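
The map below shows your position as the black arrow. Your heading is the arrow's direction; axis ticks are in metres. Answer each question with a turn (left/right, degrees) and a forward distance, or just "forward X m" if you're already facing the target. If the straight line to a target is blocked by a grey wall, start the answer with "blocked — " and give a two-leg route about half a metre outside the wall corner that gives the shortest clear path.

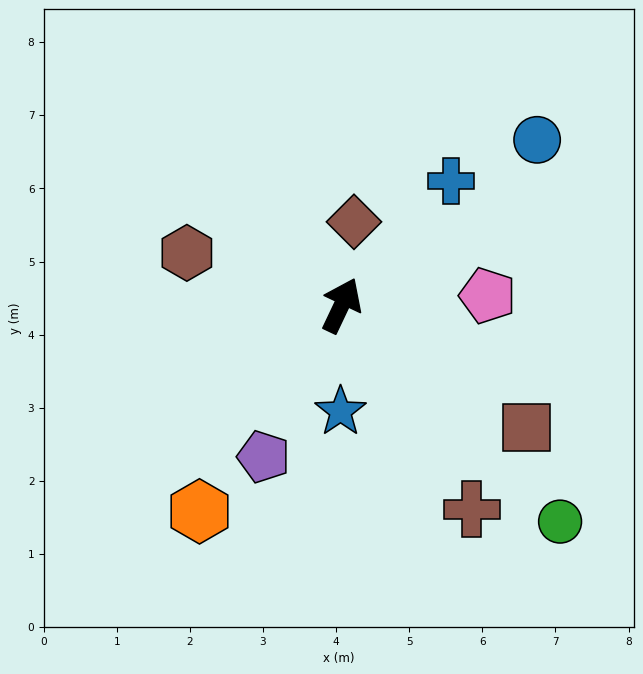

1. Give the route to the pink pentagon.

turn right 61°, forward 2.0 m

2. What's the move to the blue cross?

turn right 16°, forward 2.3 m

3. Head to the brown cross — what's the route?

turn right 122°, forward 3.3 m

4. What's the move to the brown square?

turn right 98°, forward 3.0 m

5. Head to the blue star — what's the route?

turn right 155°, forward 1.5 m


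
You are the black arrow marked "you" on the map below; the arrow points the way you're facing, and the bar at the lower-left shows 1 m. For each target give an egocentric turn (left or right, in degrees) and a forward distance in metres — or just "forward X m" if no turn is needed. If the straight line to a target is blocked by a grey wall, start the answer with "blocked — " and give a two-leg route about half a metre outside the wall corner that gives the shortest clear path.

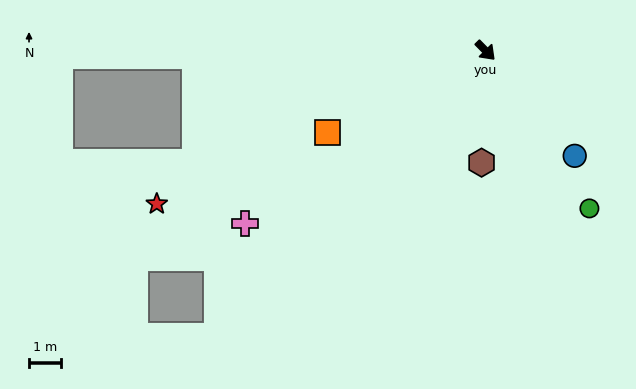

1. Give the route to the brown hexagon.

turn right 47°, forward 3.6 m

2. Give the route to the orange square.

turn right 107°, forward 5.6 m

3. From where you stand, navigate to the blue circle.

turn right 4°, forward 4.4 m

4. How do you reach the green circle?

turn right 11°, forward 6.0 m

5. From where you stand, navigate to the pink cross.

turn right 99°, forward 9.4 m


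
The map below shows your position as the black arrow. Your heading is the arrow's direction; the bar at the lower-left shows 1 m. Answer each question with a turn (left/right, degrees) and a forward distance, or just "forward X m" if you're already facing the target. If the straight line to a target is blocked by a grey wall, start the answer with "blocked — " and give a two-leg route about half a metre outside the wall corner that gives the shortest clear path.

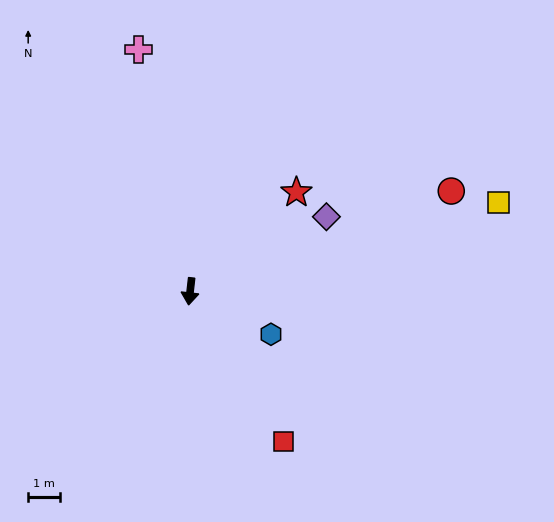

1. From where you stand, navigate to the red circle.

turn left 117°, forward 8.8 m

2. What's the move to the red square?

turn left 38°, forward 5.5 m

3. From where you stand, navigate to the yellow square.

turn left 112°, forward 10.1 m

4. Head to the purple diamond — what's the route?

turn left 125°, forward 4.9 m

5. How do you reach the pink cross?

turn right 161°, forward 7.7 m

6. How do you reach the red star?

turn left 139°, forward 4.6 m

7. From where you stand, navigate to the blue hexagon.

turn left 68°, forward 2.9 m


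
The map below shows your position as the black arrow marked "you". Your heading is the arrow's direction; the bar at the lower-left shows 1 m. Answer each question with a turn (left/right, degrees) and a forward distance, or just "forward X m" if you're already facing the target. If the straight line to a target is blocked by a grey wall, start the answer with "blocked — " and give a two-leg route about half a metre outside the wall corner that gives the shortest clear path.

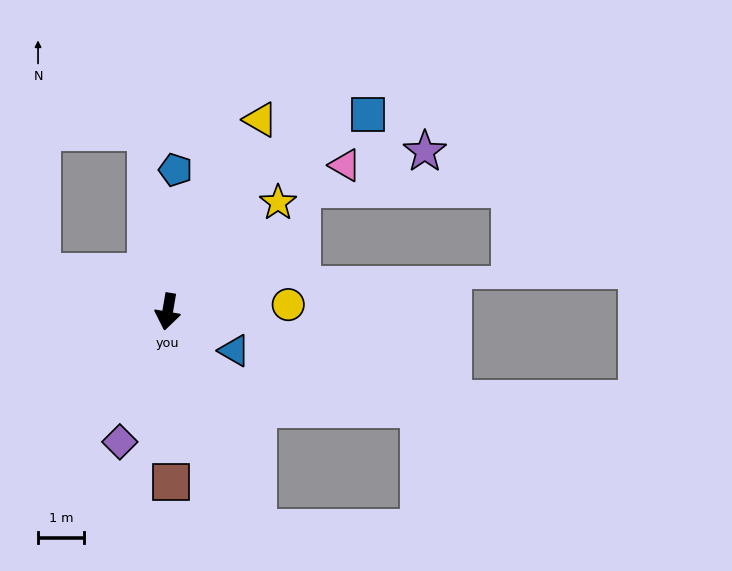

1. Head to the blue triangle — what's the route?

turn left 69°, forward 1.7 m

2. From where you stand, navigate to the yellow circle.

turn left 103°, forward 2.6 m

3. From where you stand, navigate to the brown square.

turn left 11°, forward 3.7 m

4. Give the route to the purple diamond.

turn right 10°, forward 3.0 m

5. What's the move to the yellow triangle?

turn left 164°, forward 4.6 m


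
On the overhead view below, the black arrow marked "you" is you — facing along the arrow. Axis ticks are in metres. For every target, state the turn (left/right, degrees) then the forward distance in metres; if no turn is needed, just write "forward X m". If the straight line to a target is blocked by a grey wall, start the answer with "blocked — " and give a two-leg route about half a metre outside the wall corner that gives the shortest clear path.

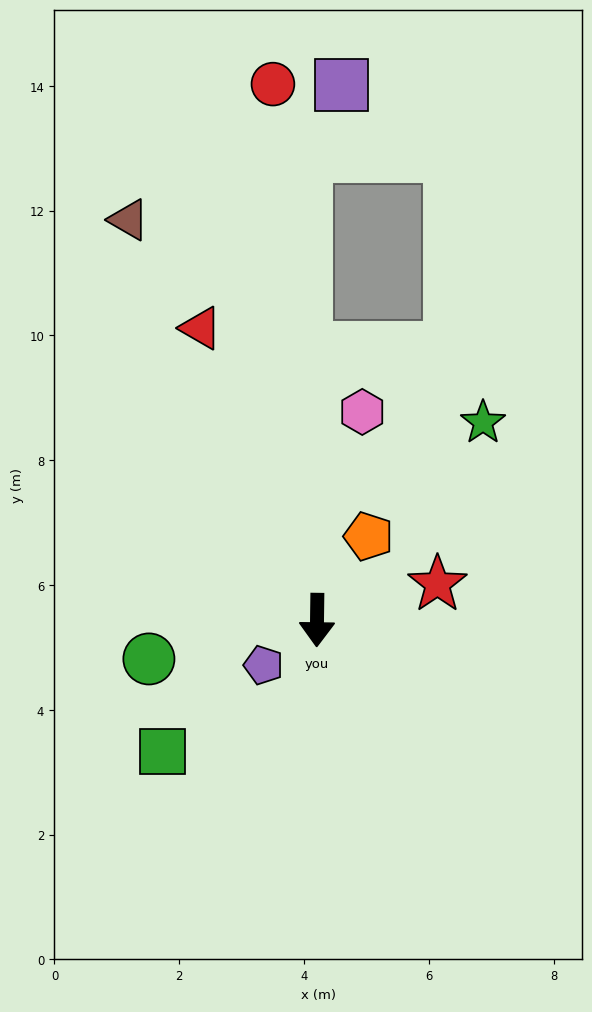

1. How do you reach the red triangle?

turn right 158°, forward 5.0 m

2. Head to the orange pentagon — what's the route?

turn left 149°, forward 1.6 m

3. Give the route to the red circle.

turn right 175°, forward 8.6 m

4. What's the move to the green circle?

turn right 76°, forward 2.8 m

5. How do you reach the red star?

turn left 107°, forward 2.0 m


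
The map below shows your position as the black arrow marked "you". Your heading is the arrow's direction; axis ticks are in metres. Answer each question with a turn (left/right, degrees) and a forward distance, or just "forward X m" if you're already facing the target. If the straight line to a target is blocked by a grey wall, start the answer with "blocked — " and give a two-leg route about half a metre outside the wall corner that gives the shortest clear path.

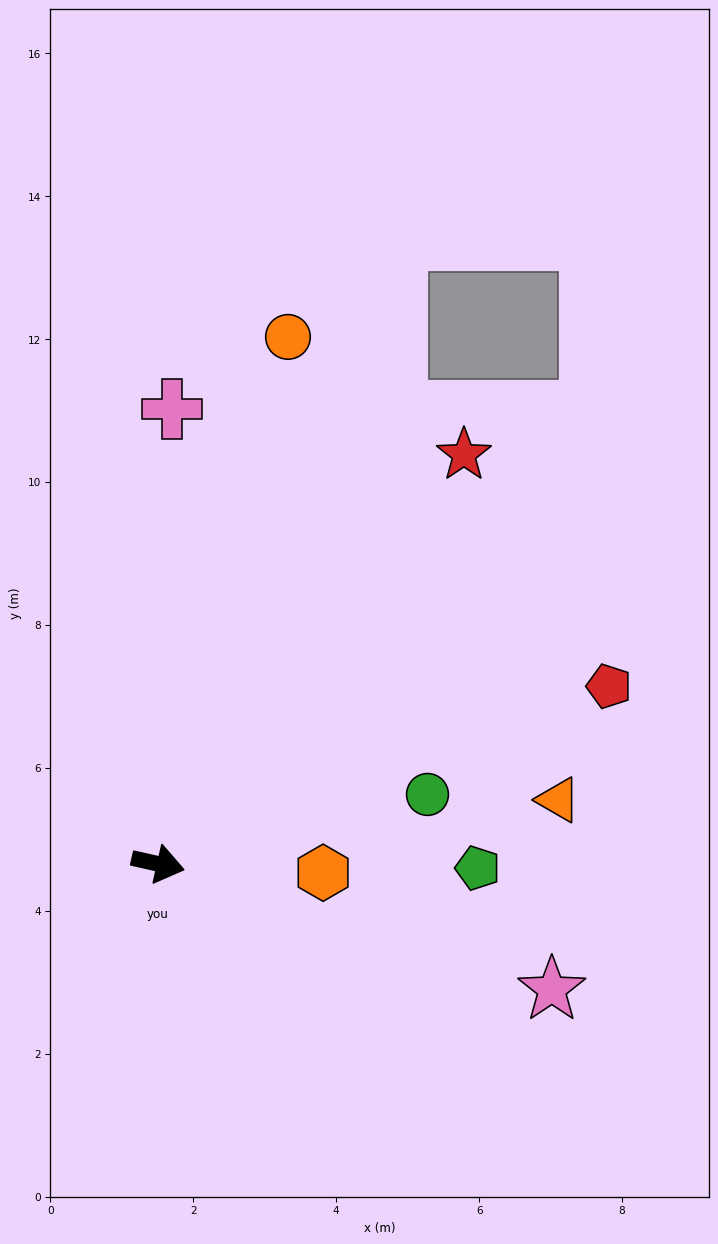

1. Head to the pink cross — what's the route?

turn left 101°, forward 6.4 m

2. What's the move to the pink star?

turn right 5°, forward 5.8 m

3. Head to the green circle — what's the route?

turn left 27°, forward 3.9 m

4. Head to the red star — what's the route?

turn left 66°, forward 7.1 m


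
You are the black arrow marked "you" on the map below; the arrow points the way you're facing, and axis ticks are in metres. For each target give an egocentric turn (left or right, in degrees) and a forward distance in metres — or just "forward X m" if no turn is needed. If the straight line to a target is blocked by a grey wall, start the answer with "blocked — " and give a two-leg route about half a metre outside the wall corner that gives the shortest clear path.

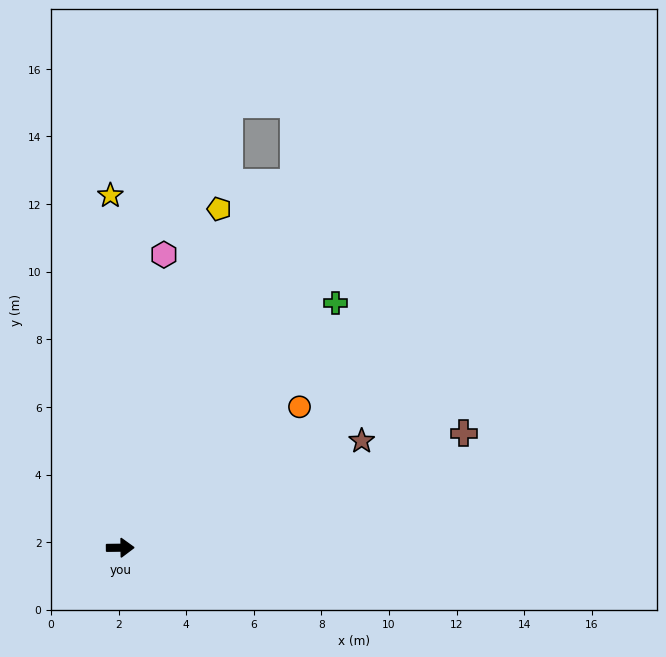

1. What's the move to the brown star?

turn left 23°, forward 7.8 m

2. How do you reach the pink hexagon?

turn left 81°, forward 8.8 m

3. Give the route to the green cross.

turn left 48°, forward 9.6 m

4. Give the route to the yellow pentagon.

turn left 73°, forward 10.4 m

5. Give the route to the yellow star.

turn left 91°, forward 10.4 m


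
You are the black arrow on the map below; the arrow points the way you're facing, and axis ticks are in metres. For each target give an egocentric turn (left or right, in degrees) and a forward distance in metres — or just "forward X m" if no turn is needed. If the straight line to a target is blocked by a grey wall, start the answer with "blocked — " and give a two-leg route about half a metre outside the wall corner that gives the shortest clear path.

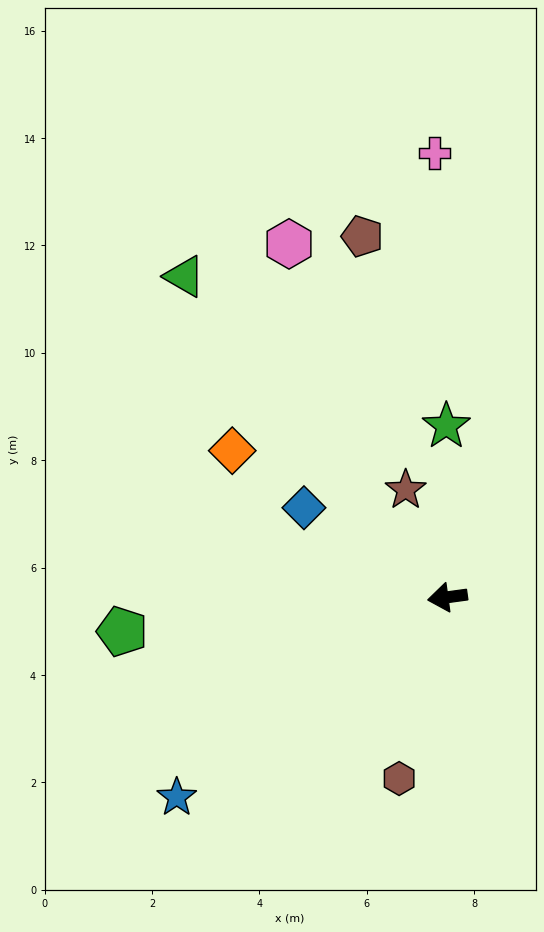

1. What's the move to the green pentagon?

forward 6.1 m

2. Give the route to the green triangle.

turn right 58°, forward 7.7 m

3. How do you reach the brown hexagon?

turn left 67°, forward 3.5 m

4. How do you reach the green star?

turn right 97°, forward 3.2 m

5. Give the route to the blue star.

turn left 29°, forward 6.3 m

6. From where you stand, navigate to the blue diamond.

turn right 40°, forward 3.1 m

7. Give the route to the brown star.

turn right 77°, forward 2.1 m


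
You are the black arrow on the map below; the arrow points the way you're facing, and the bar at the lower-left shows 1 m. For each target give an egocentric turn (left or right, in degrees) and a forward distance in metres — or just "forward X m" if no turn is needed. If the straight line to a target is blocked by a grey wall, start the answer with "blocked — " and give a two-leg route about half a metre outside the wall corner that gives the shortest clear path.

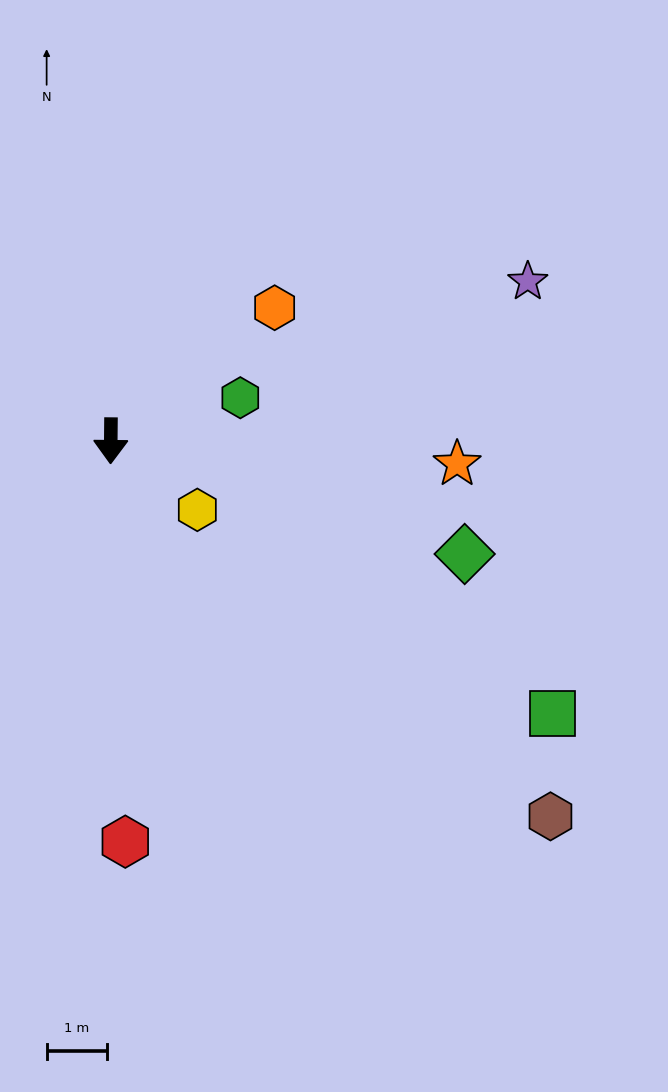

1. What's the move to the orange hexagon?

turn left 130°, forward 3.5 m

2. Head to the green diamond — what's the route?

turn left 73°, forward 6.1 m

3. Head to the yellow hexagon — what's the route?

turn left 52°, forward 1.8 m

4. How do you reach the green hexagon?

turn left 109°, forward 2.3 m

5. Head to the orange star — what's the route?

turn left 87°, forward 5.7 m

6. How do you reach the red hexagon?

turn left 3°, forward 6.6 m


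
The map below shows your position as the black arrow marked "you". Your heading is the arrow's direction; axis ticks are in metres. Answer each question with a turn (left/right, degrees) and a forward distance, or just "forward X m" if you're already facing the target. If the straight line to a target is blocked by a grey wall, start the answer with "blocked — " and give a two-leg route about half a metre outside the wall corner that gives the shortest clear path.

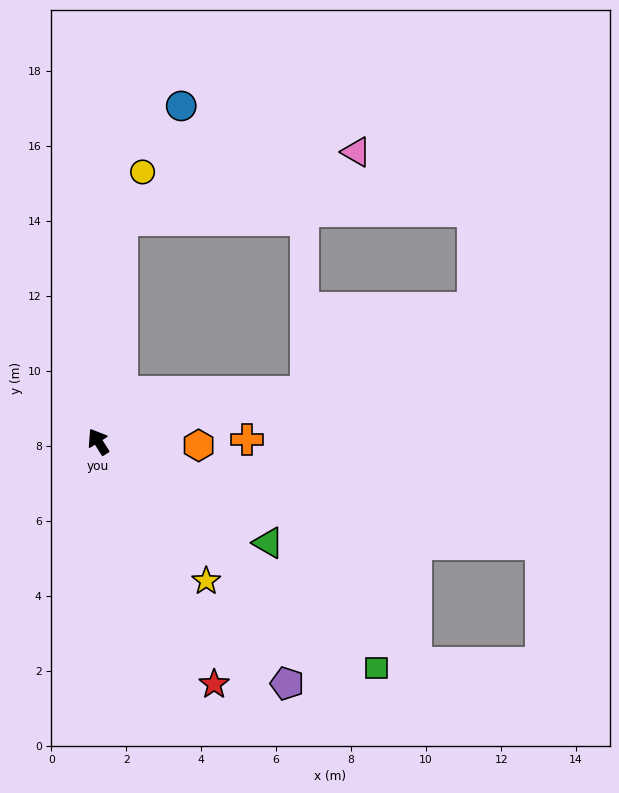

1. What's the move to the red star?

turn left 173°, forward 7.2 m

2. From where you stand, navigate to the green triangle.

turn right 153°, forward 5.3 m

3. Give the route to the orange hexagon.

turn right 124°, forward 2.7 m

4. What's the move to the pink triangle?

blocked — turn right 38°, forward 6.0 m, then turn right 68°, forward 6.5 m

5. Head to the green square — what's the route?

turn right 161°, forward 9.6 m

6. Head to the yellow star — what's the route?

turn right 174°, forward 4.7 m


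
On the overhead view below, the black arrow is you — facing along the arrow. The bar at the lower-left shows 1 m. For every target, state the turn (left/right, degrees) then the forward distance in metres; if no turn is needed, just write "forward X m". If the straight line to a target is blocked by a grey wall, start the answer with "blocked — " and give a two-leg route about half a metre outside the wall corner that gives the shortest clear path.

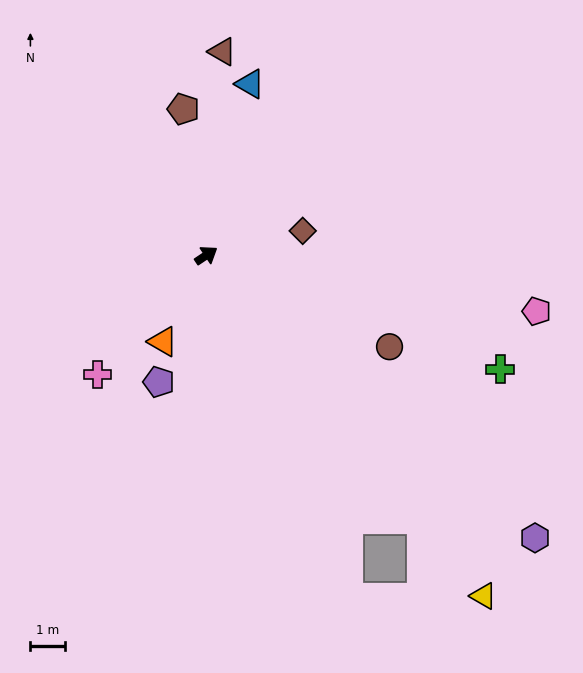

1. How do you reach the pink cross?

turn right 166°, forward 4.6 m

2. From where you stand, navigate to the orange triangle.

turn right 150°, forward 2.8 m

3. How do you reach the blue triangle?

turn left 42°, forward 5.1 m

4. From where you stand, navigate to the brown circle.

turn right 60°, forward 5.9 m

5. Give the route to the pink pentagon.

turn right 43°, forward 9.7 m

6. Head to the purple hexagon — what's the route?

turn right 74°, forward 12.5 m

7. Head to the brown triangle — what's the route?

turn left 52°, forward 5.9 m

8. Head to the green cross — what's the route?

turn right 55°, forward 9.1 m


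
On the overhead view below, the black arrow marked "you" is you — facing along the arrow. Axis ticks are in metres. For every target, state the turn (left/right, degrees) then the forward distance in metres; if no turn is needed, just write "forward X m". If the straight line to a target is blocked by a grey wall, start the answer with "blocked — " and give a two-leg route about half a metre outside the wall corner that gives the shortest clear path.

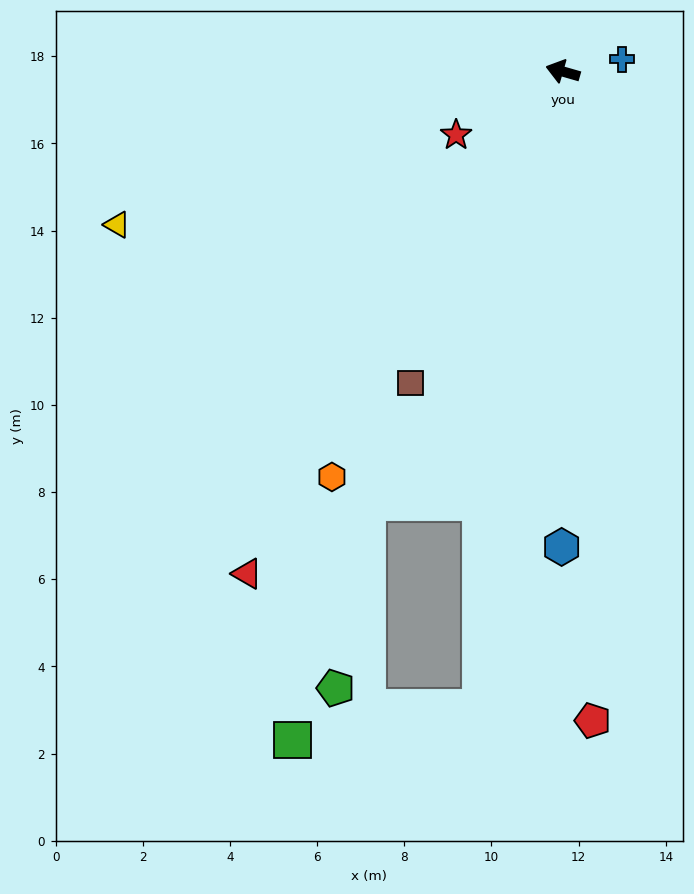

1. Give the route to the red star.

turn left 47°, forward 2.8 m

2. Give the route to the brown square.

turn left 80°, forward 8.0 m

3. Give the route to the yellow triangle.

turn left 35°, forward 10.8 m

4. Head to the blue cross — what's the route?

turn right 152°, forward 1.4 m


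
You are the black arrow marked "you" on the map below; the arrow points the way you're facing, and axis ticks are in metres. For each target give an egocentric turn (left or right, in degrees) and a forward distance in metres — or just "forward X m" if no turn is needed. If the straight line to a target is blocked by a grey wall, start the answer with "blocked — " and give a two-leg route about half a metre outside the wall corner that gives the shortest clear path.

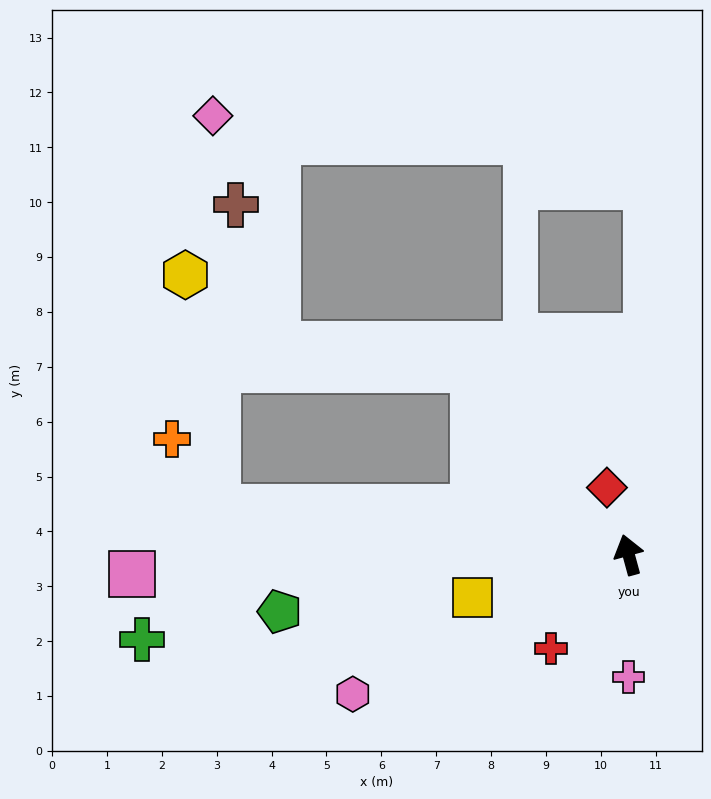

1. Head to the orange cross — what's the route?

blocked — turn left 68°, forward 7.5 m, then turn right 50°, forward 1.5 m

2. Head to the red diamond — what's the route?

turn left 3°, forward 1.3 m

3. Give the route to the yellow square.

turn left 90°, forward 2.9 m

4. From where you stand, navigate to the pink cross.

turn left 165°, forward 2.2 m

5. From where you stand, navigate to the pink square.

turn left 77°, forward 9.1 m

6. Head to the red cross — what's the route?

turn left 125°, forward 2.2 m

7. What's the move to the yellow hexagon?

blocked — turn left 68°, forward 7.5 m, then turn right 75°, forward 4.3 m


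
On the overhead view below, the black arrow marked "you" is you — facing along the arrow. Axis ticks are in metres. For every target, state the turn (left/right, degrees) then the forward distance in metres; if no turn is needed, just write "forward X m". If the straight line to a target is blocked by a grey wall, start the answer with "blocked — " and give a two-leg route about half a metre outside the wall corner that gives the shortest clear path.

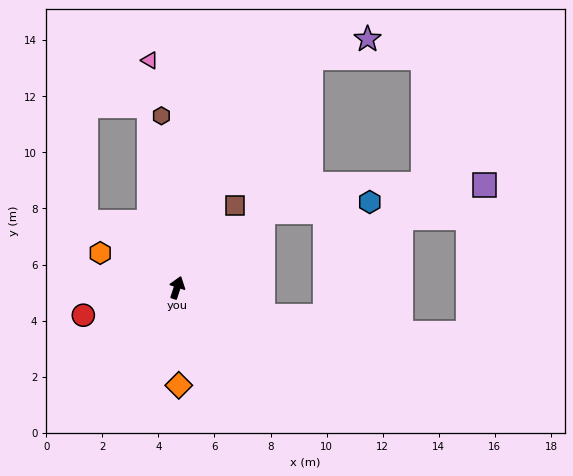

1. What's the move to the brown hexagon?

turn left 23°, forward 6.2 m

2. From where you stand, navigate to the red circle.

turn left 125°, forward 3.5 m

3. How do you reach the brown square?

turn right 17°, forward 3.6 m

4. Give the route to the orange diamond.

turn right 161°, forward 3.5 m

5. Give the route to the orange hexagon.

turn left 84°, forward 3.0 m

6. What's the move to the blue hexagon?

blocked — turn right 31°, forward 4.1 m, then turn right 35°, forward 3.8 m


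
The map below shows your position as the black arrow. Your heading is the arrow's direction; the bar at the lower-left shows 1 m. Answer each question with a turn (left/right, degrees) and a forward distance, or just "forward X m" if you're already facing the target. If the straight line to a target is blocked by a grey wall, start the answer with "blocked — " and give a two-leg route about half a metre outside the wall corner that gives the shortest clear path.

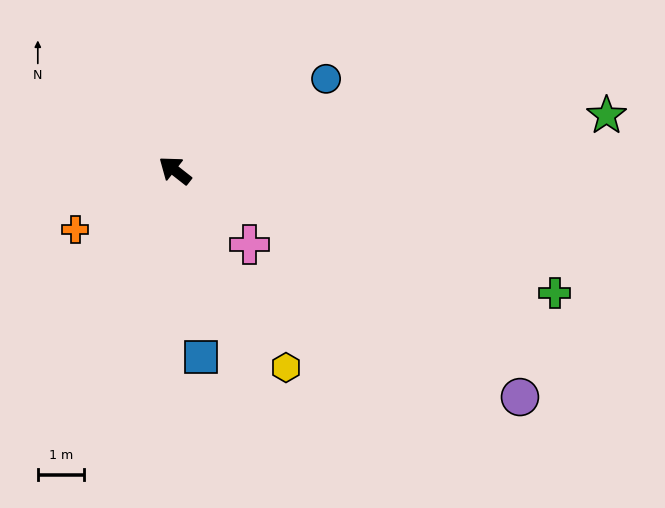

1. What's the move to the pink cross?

turn left 173°, forward 2.3 m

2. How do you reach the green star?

turn right 135°, forward 9.4 m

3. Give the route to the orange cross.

turn left 69°, forward 2.5 m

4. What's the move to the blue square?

turn left 136°, forward 4.1 m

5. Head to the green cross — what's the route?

turn right 160°, forward 8.7 m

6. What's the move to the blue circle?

turn right 111°, forward 3.8 m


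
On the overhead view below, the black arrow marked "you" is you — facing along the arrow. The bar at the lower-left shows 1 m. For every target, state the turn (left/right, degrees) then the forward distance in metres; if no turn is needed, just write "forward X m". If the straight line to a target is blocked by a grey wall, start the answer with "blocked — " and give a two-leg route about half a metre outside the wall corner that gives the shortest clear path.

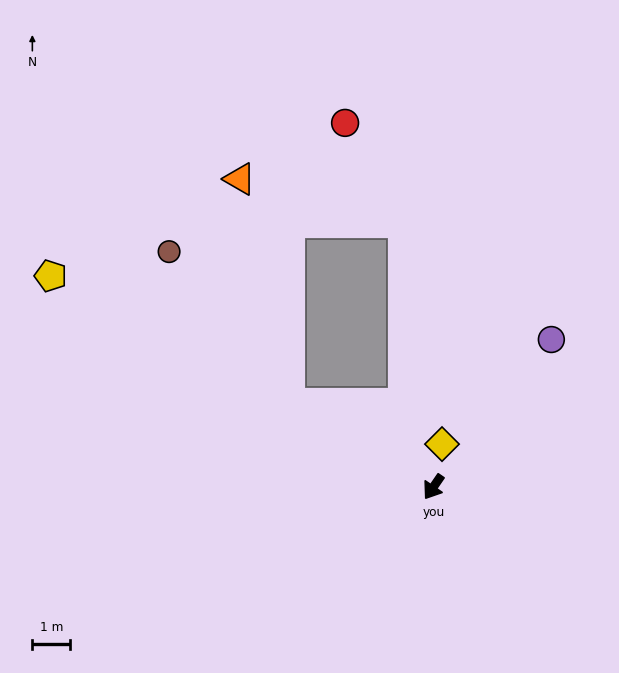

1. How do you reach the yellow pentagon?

turn right 84°, forward 11.6 m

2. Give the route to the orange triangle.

blocked — turn right 85°, forward 4.4 m, then turn right 48°, forward 6.1 m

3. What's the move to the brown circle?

blocked — turn right 85°, forward 4.4 m, then turn right 22°, forward 5.1 m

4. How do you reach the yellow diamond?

turn right 157°, forward 1.2 m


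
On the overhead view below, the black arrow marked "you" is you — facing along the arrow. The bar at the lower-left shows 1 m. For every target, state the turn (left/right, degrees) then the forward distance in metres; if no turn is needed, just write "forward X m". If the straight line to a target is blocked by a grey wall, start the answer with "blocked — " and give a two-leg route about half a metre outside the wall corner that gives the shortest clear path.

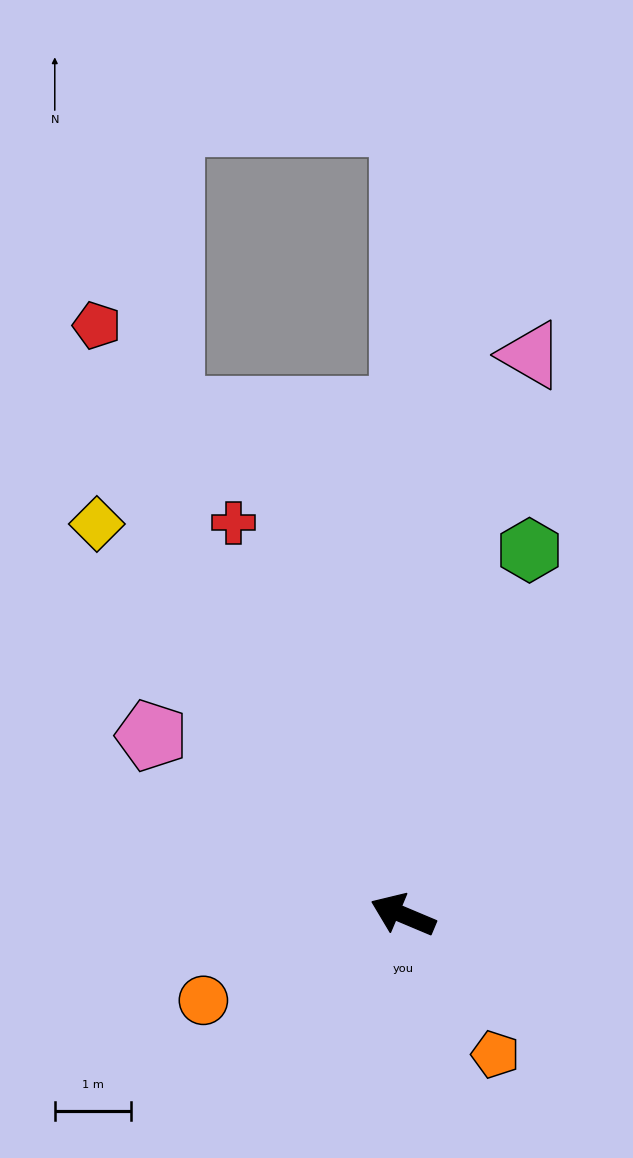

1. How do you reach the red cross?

turn right 44°, forward 5.6 m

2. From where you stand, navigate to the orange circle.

turn left 46°, forward 2.9 m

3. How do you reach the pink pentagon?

turn right 13°, forward 4.1 m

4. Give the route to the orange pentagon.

turn left 146°, forward 2.2 m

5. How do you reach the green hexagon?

turn right 86°, forward 5.1 m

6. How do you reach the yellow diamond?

turn right 29°, forward 6.5 m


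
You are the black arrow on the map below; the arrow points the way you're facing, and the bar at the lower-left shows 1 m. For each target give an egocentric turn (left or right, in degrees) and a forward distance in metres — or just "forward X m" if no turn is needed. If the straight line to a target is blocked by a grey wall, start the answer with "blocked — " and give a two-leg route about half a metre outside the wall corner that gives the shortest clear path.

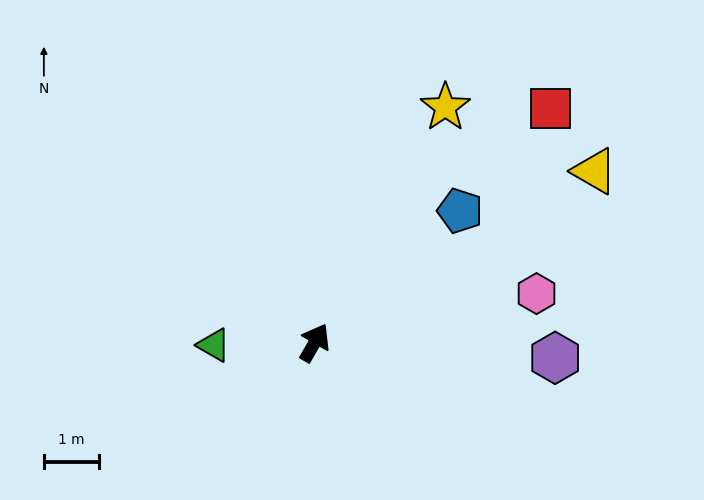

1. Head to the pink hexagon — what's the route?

turn right 48°, forward 4.1 m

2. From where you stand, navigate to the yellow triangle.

turn right 29°, forward 6.0 m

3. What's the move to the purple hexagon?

turn right 64°, forward 4.4 m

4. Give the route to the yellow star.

forward 4.9 m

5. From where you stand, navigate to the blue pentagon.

turn right 18°, forward 3.6 m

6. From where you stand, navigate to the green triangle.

turn left 121°, forward 1.8 m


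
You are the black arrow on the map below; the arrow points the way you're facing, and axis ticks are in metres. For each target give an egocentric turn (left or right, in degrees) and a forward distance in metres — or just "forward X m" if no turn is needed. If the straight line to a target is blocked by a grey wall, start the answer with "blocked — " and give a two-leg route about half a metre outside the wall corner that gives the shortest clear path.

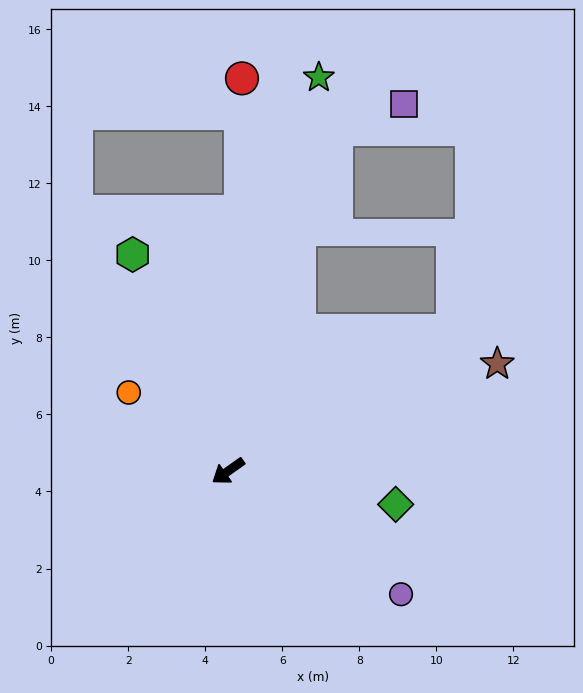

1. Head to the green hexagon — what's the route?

turn right 102°, forward 6.1 m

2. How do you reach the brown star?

turn left 166°, forward 7.5 m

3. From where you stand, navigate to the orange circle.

turn right 74°, forward 3.3 m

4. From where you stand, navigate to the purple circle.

turn left 109°, forward 5.5 m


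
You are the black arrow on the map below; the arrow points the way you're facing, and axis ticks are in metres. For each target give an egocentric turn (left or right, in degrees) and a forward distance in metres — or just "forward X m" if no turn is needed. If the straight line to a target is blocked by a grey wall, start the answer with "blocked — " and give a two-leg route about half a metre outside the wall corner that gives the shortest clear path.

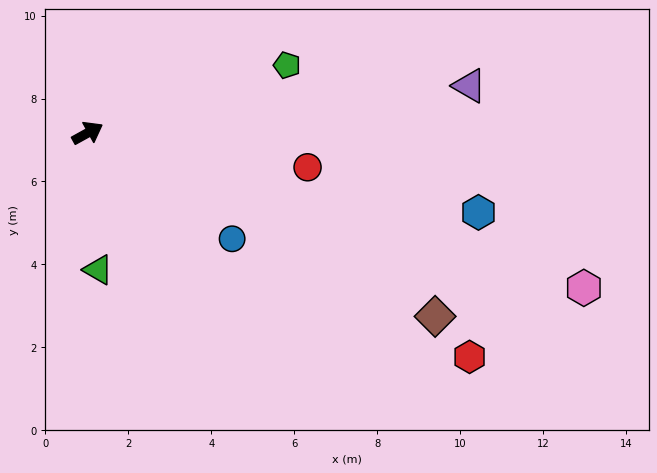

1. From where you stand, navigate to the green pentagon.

turn right 10°, forward 5.1 m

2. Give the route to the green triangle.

turn right 115°, forward 3.3 m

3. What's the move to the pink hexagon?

turn right 46°, forward 12.5 m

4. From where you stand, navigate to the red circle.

turn right 38°, forward 5.4 m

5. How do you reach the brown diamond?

turn right 57°, forward 9.5 m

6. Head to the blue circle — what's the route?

turn right 65°, forward 4.3 m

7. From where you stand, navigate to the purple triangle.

turn right 22°, forward 9.3 m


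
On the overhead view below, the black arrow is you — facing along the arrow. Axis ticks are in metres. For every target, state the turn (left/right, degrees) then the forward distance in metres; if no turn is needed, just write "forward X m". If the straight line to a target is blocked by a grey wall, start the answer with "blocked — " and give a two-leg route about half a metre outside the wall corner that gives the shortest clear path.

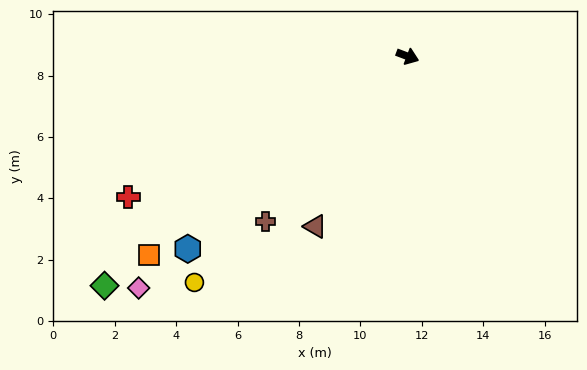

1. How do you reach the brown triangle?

turn right 98°, forward 6.3 m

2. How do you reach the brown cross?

turn right 110°, forward 7.1 m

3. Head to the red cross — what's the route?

turn right 133°, forward 10.2 m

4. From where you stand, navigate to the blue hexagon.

turn right 118°, forward 9.5 m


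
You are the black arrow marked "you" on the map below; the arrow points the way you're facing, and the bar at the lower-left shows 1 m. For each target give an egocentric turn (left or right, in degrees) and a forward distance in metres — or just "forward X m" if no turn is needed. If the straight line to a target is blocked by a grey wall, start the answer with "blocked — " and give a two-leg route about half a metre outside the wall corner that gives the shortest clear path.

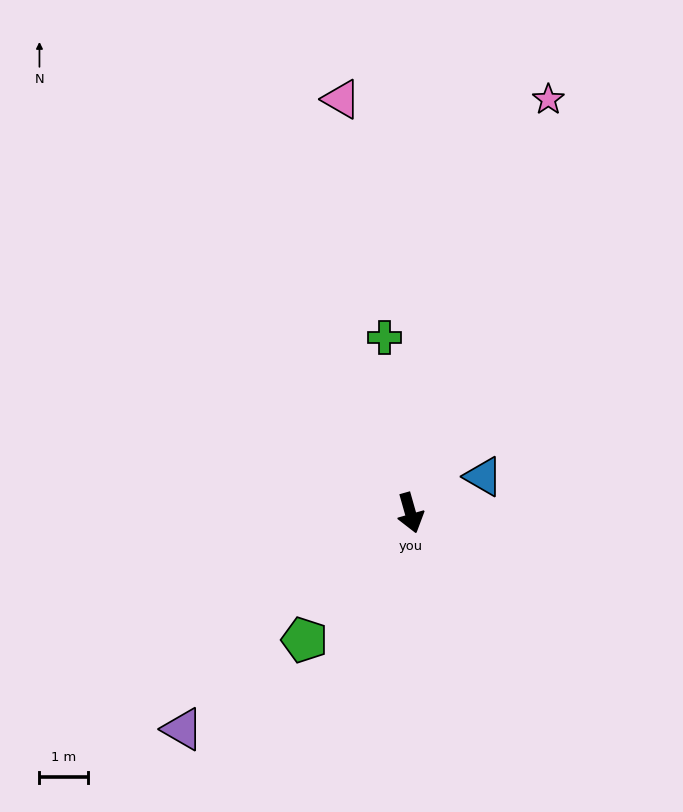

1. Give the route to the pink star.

turn left 146°, forward 9.0 m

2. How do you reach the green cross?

turn left 173°, forward 3.7 m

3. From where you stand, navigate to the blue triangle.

turn left 101°, forward 1.7 m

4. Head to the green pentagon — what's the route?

turn right 56°, forward 3.4 m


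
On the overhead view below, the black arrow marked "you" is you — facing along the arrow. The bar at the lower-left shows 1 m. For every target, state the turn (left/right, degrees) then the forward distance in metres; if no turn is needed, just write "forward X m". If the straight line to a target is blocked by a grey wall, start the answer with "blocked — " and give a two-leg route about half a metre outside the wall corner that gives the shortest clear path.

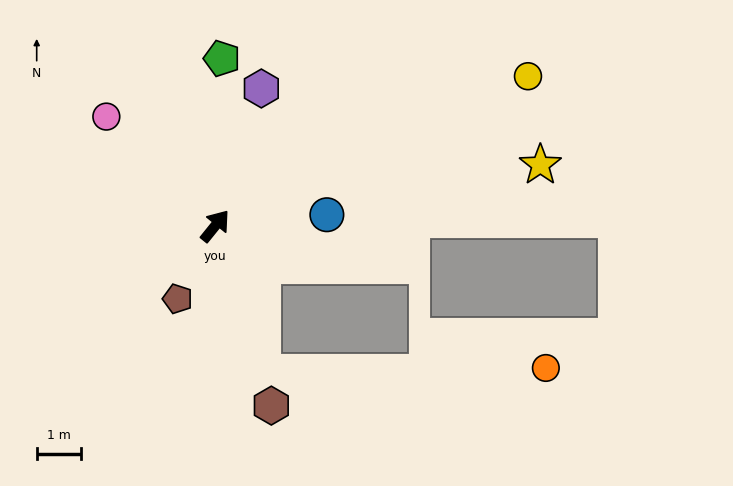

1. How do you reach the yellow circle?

turn right 26°, forward 7.8 m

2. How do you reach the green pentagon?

turn left 37°, forward 3.7 m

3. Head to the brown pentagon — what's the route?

turn right 168°, forward 1.8 m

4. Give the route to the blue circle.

turn right 45°, forward 2.5 m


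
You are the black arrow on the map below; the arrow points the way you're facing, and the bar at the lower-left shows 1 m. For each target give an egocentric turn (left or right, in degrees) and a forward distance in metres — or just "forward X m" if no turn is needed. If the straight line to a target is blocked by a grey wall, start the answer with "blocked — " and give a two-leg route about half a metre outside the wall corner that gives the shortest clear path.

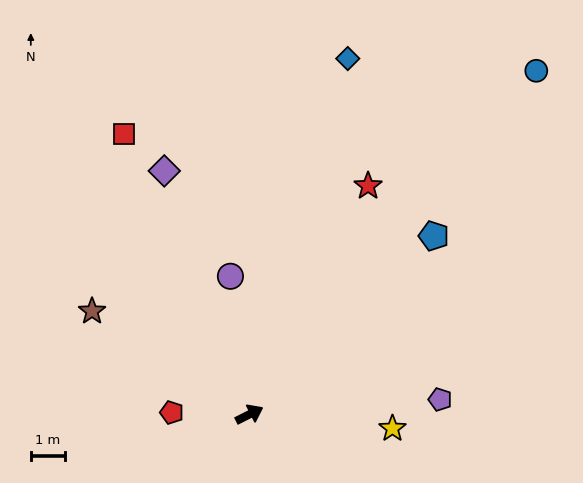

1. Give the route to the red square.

turn left 87°, forward 9.0 m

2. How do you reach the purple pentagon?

turn right 22°, forward 5.6 m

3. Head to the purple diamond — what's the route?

turn left 82°, forward 7.6 m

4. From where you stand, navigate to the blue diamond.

turn left 48°, forward 10.8 m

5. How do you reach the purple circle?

turn left 71°, forward 4.1 m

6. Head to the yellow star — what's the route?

turn right 32°, forward 4.2 m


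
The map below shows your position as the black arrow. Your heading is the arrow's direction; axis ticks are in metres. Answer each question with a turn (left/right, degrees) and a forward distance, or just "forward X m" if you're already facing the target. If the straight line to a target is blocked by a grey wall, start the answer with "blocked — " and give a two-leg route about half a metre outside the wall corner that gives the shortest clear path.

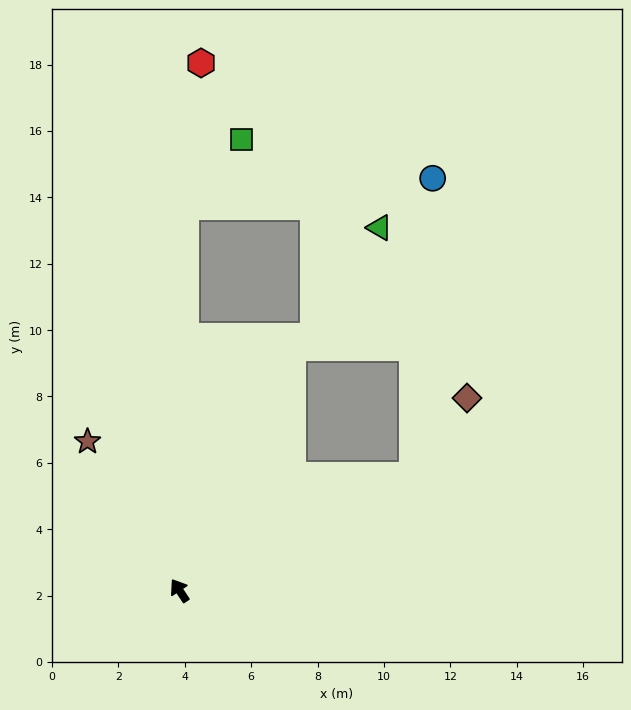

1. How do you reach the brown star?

forward 5.3 m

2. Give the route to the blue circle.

blocked — turn right 97°, forward 7.8 m, then turn left 60°, forward 9.0 m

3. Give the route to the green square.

blocked — turn right 34°, forward 11.6 m, then turn right 40°, forward 2.6 m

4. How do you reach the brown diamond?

blocked — turn right 97°, forward 7.8 m, then turn left 29°, forward 2.9 m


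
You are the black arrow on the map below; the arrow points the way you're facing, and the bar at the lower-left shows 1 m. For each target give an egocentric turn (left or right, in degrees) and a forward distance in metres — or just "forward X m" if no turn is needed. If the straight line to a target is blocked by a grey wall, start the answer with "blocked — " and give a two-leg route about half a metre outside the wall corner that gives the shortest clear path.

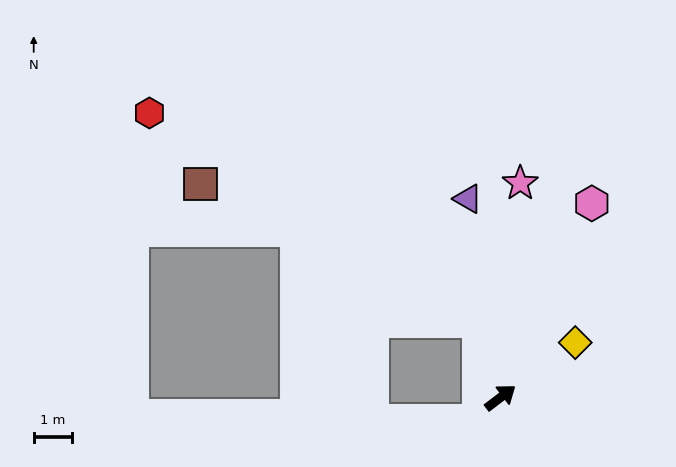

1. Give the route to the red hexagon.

blocked — turn left 69°, forward 2.0 m, then turn left 41°, forward 10.1 m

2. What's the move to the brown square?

blocked — turn left 69°, forward 2.0 m, then turn left 47°, forward 8.0 m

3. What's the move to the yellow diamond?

forward 2.4 m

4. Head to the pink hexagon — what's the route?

turn left 27°, forward 5.5 m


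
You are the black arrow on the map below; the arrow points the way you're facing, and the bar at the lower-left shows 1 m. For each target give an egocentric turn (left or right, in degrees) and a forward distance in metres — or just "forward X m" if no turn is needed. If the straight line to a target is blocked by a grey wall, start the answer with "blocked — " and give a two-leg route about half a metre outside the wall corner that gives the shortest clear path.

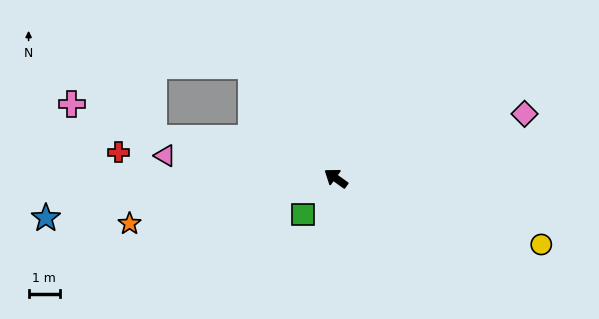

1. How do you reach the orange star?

turn left 48°, forward 6.8 m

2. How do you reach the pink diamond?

turn right 126°, forward 6.4 m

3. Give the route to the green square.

turn left 84°, forward 1.6 m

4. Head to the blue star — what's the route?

turn left 43°, forward 9.4 m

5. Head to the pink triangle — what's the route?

turn left 28°, forward 5.5 m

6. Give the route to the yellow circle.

turn right 162°, forward 6.9 m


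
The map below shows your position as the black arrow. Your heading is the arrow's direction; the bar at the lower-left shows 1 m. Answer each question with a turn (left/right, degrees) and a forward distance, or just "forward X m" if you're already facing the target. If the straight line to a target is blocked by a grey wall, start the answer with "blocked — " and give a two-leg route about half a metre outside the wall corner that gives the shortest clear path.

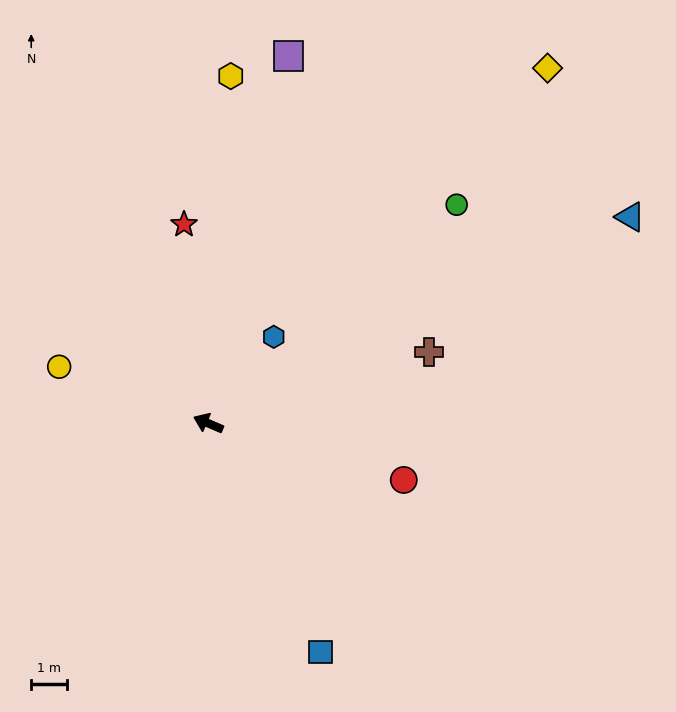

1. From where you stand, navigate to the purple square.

turn right 79°, forward 10.6 m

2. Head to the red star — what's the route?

turn right 60°, forward 5.7 m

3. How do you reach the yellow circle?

turn left 2°, forward 4.5 m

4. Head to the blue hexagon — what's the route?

turn right 104°, forward 3.1 m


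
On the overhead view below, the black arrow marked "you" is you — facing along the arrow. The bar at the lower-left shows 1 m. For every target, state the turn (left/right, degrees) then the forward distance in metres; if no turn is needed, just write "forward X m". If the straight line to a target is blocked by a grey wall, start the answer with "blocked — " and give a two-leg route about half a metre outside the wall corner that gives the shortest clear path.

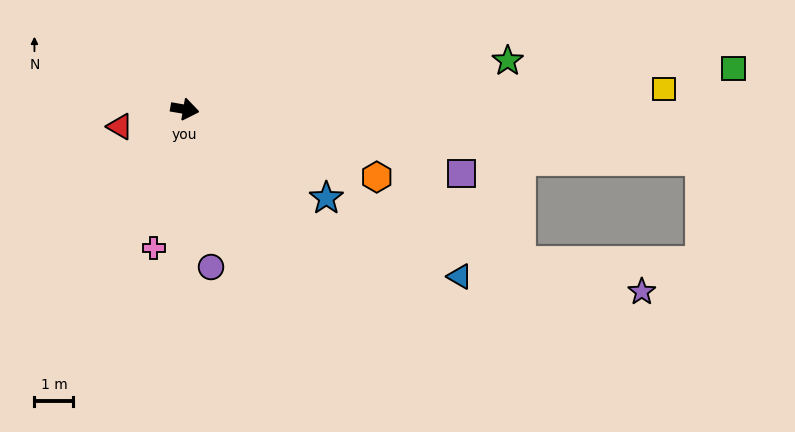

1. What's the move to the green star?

turn left 18°, forward 8.4 m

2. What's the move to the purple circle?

turn right 71°, forward 4.1 m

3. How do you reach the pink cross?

turn right 93°, forward 3.7 m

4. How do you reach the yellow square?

turn left 12°, forward 12.4 m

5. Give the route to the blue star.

turn right 22°, forward 4.3 m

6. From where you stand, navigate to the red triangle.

turn right 155°, forward 1.7 m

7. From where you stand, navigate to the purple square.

turn right 3°, forward 7.3 m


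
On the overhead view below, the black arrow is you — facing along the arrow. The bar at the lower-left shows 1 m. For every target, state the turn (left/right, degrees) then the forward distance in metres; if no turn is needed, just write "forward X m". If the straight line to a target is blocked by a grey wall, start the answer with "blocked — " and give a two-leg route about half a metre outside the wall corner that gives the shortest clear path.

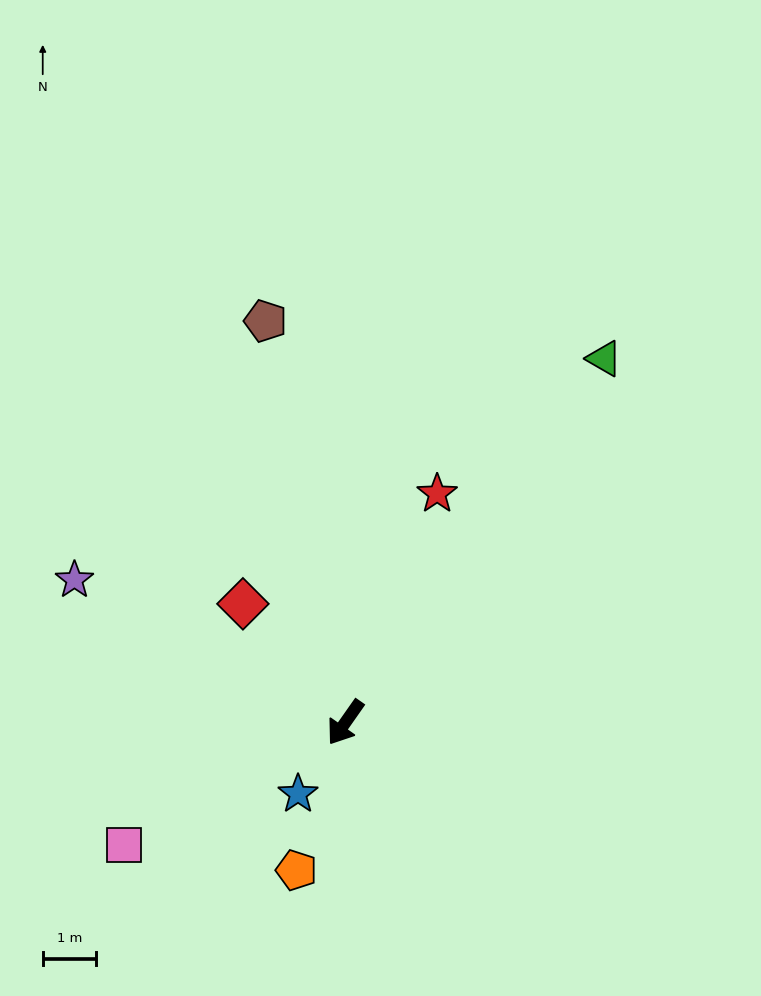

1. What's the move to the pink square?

turn right 26°, forward 4.7 m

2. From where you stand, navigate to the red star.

turn right 167°, forward 4.6 m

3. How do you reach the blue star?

forward 1.6 m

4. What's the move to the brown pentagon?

turn right 134°, forward 7.6 m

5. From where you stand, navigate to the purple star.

turn right 83°, forward 5.7 m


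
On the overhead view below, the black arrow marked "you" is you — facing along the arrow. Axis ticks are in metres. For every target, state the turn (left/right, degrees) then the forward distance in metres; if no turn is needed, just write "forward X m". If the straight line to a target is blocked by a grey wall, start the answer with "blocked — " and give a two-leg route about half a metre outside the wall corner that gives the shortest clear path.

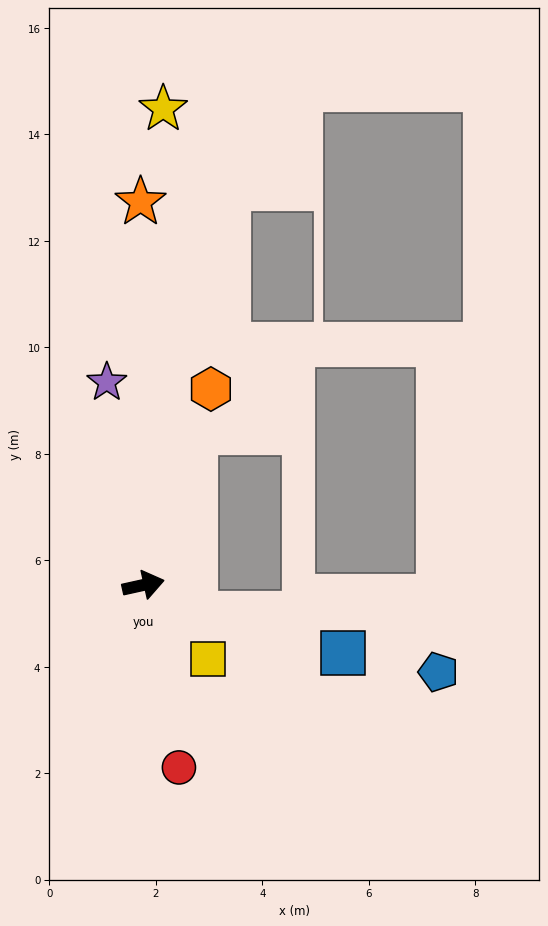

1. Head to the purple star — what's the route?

turn left 88°, forward 3.9 m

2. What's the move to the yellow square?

turn right 61°, forward 1.9 m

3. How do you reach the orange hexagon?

turn left 58°, forward 3.9 m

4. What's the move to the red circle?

turn right 91°, forward 3.5 m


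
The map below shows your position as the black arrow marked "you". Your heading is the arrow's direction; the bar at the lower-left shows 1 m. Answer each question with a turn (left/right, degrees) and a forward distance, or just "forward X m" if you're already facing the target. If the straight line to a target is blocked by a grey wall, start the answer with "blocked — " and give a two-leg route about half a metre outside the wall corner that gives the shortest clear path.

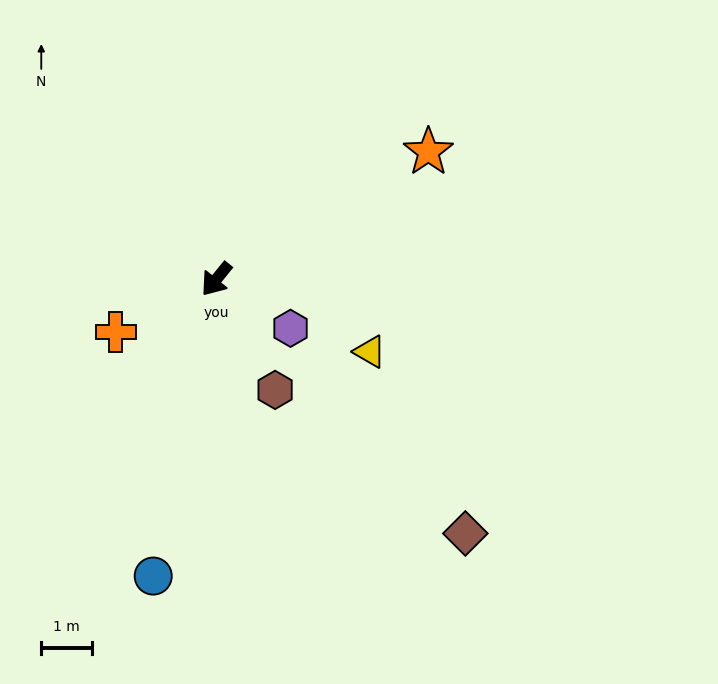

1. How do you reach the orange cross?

turn right 23°, forward 2.3 m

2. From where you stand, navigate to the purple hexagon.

turn left 96°, forward 1.8 m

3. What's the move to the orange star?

turn left 160°, forward 4.9 m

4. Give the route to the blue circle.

turn left 27°, forward 6.0 m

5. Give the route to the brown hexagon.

turn left 67°, forward 2.5 m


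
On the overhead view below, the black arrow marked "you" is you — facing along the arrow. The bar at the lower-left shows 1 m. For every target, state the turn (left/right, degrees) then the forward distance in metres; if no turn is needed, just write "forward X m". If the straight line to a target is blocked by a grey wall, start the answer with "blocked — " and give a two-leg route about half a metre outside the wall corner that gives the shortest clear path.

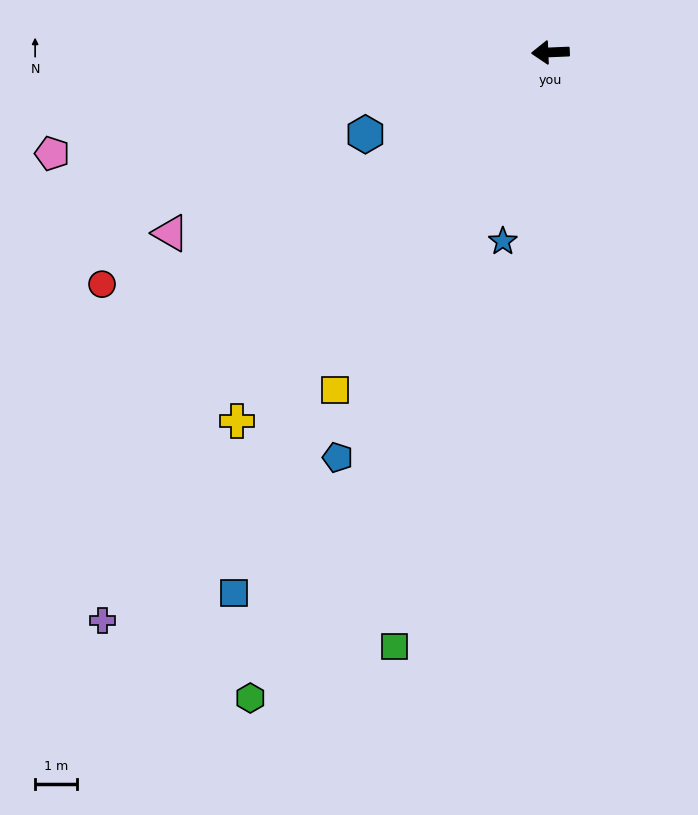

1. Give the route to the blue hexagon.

turn left 21°, forward 4.8 m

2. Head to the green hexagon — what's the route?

turn left 63°, forward 17.0 m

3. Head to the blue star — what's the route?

turn left 73°, forward 4.7 m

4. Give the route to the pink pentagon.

turn left 9°, forward 12.2 m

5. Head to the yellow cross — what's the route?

turn left 47°, forward 11.6 m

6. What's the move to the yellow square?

turn left 55°, forward 9.6 m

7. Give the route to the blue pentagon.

turn left 60°, forward 10.9 m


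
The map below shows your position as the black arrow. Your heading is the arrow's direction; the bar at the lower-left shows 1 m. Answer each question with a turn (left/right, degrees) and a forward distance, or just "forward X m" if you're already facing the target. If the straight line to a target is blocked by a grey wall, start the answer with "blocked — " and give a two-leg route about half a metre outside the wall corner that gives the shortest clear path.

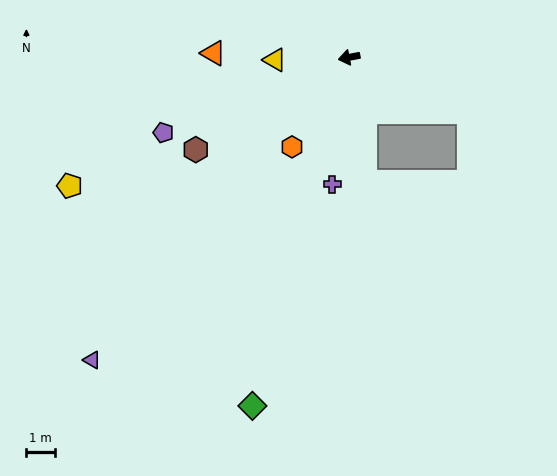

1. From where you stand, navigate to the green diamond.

turn left 64°, forward 12.8 m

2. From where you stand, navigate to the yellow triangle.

turn right 9°, forward 2.6 m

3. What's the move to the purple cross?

turn left 71°, forward 4.5 m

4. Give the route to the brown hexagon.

turn left 20°, forward 6.3 m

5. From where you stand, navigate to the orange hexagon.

turn left 47°, forward 3.7 m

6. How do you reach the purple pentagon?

turn left 11°, forward 7.1 m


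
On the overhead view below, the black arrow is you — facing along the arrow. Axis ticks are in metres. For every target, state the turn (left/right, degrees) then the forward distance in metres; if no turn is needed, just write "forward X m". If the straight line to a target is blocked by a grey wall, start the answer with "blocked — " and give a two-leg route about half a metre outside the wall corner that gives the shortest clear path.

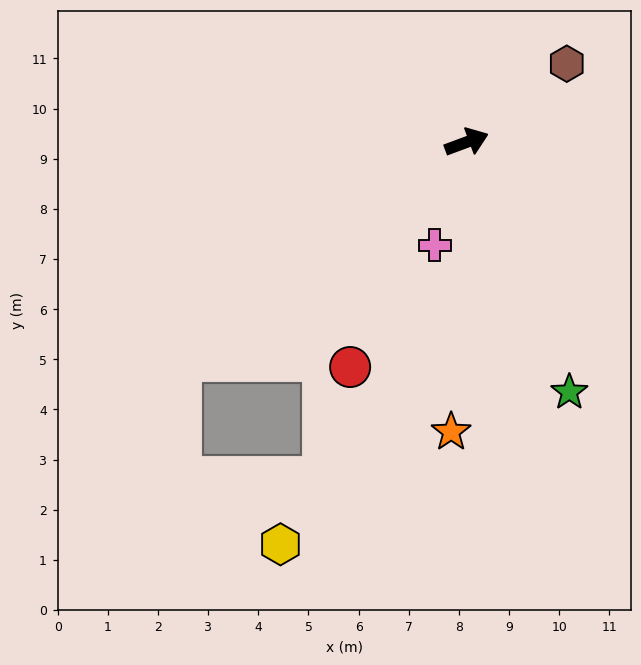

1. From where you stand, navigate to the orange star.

turn right 113°, forward 5.8 m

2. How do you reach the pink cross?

turn right 128°, forward 2.1 m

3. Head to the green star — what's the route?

turn right 88°, forward 5.4 m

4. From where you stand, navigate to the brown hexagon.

turn left 18°, forward 2.5 m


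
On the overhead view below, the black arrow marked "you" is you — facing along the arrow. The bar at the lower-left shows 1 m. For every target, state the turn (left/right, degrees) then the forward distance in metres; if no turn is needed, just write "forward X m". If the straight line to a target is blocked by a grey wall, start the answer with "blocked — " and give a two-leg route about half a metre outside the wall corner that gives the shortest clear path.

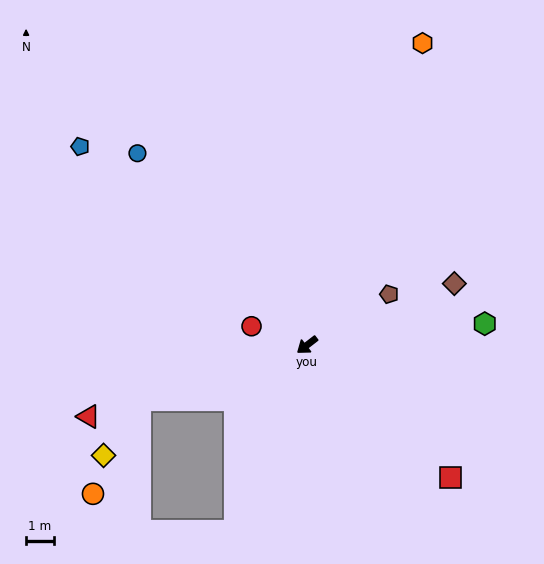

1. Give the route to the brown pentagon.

turn left 174°, forward 3.5 m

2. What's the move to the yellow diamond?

blocked — turn right 20°, forward 6.4 m, then turn left 40°, forward 2.4 m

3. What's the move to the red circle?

turn right 56°, forward 2.1 m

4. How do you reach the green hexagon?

turn left 149°, forward 6.5 m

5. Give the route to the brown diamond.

turn left 165°, forward 5.8 m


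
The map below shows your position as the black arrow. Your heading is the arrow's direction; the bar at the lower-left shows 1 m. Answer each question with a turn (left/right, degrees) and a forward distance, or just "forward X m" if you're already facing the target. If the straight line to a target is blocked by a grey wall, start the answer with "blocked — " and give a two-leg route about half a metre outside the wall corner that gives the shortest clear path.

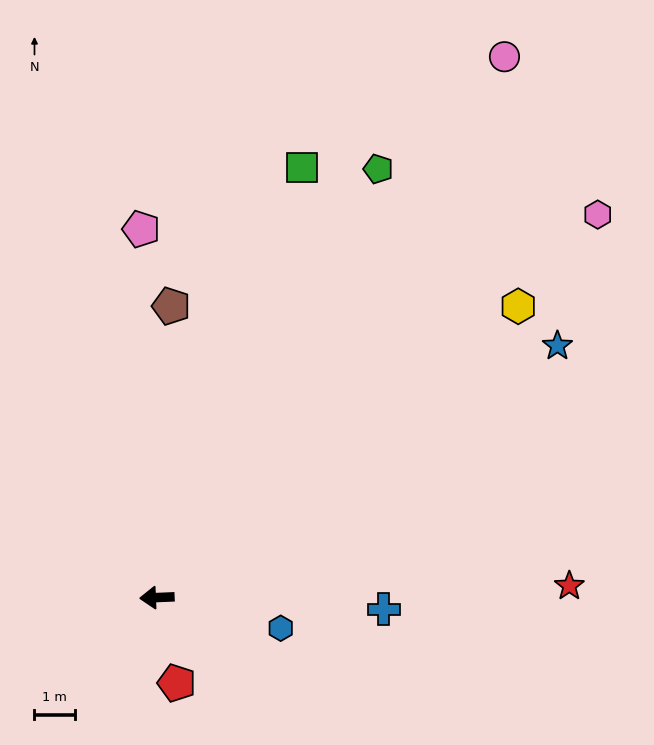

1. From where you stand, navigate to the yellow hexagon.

turn right 144°, forward 11.5 m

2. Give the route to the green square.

turn right 111°, forward 11.2 m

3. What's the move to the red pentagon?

turn left 101°, forward 2.2 m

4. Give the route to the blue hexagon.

turn left 164°, forward 3.2 m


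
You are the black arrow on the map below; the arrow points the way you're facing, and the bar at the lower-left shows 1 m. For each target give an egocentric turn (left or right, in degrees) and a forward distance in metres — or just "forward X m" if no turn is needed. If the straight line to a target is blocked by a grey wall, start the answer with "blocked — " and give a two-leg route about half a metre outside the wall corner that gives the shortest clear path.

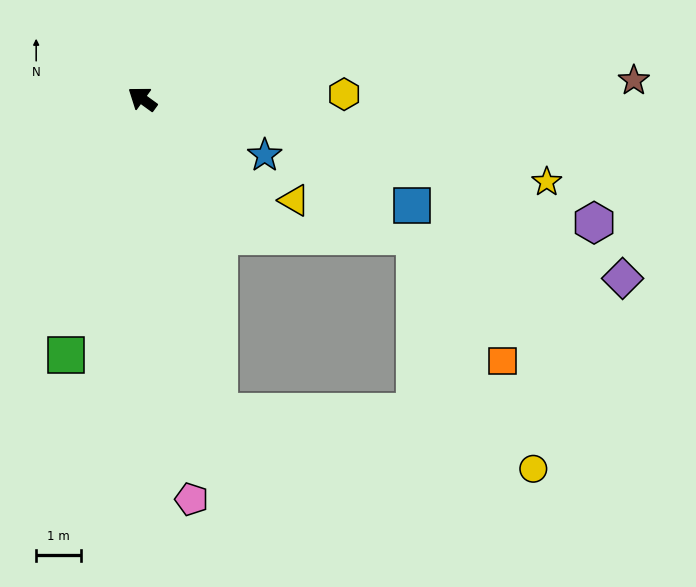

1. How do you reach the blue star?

turn right 169°, forward 3.0 m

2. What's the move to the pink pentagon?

turn left 133°, forward 9.1 m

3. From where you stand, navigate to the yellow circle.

blocked — turn left 140°, forward 7.2 m, then turn left 66°, forward 7.2 m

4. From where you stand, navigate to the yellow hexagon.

turn right 143°, forward 4.5 m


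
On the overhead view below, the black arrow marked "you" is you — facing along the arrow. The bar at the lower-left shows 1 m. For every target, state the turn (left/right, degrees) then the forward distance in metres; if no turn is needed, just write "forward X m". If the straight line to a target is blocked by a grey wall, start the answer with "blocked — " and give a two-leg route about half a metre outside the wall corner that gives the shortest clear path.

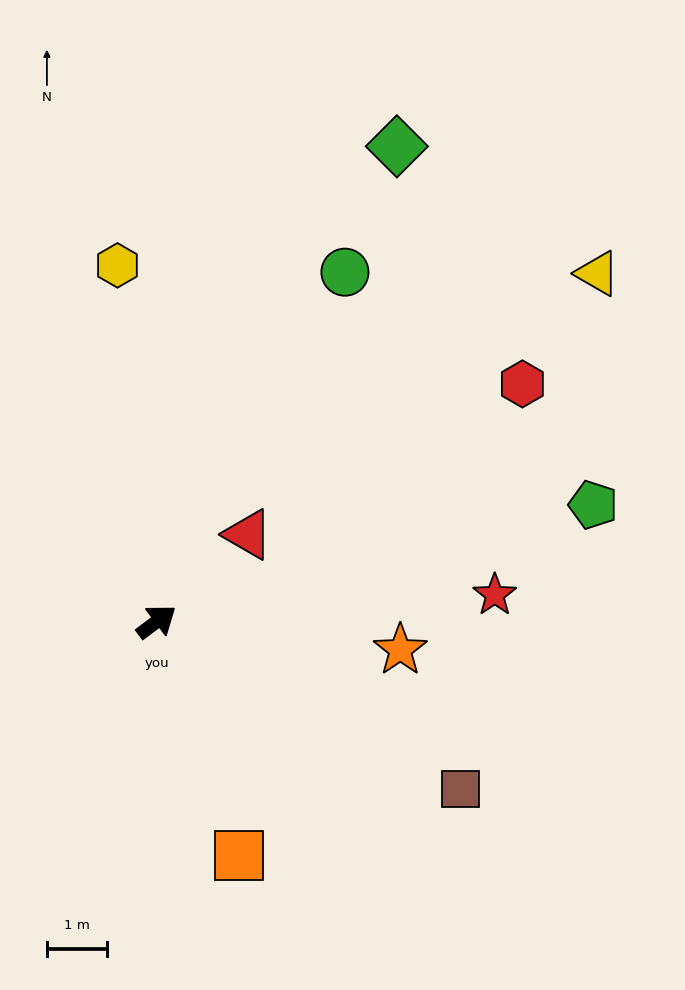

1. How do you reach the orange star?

turn right 43°, forward 4.1 m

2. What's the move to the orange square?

turn right 108°, forward 4.1 m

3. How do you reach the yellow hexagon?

turn left 59°, forward 5.9 m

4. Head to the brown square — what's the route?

turn right 66°, forward 5.7 m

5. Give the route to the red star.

turn right 32°, forward 5.6 m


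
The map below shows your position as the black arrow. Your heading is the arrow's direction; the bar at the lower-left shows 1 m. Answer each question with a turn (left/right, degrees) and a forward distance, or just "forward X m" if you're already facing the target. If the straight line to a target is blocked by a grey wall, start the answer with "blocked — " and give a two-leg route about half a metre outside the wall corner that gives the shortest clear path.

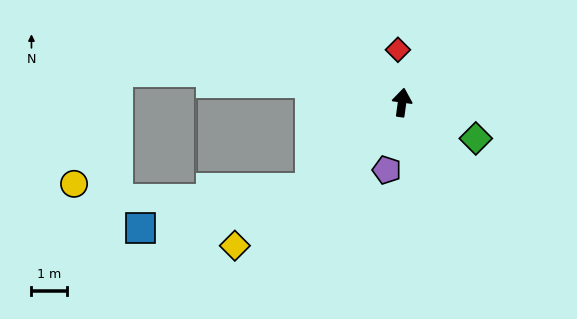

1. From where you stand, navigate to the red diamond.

turn left 12°, forward 1.5 m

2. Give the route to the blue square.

blocked — turn left 141°, forward 3.5 m, then turn right 30°, forward 4.9 m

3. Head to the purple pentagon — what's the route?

turn left 175°, forward 1.9 m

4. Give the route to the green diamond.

turn right 108°, forward 2.3 m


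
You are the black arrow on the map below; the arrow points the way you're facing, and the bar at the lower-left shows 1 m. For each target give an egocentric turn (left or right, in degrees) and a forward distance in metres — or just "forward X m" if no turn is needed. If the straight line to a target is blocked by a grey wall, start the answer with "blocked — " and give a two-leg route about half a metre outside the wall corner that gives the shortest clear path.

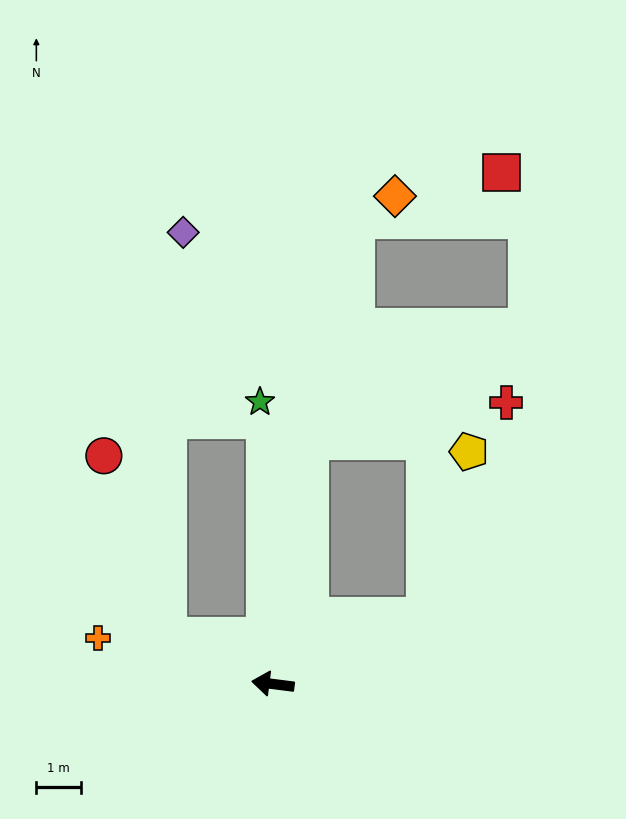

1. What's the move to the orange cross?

turn right 8°, forward 4.0 m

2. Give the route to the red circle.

blocked — turn right 17°, forward 2.6 m, then turn right 46°, forward 4.3 m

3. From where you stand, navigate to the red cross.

blocked — turn right 91°, forward 5.5 m, then turn right 71°, forward 4.4 m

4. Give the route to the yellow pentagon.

blocked — turn right 149°, forward 3.7 m, then turn left 51°, forward 3.8 m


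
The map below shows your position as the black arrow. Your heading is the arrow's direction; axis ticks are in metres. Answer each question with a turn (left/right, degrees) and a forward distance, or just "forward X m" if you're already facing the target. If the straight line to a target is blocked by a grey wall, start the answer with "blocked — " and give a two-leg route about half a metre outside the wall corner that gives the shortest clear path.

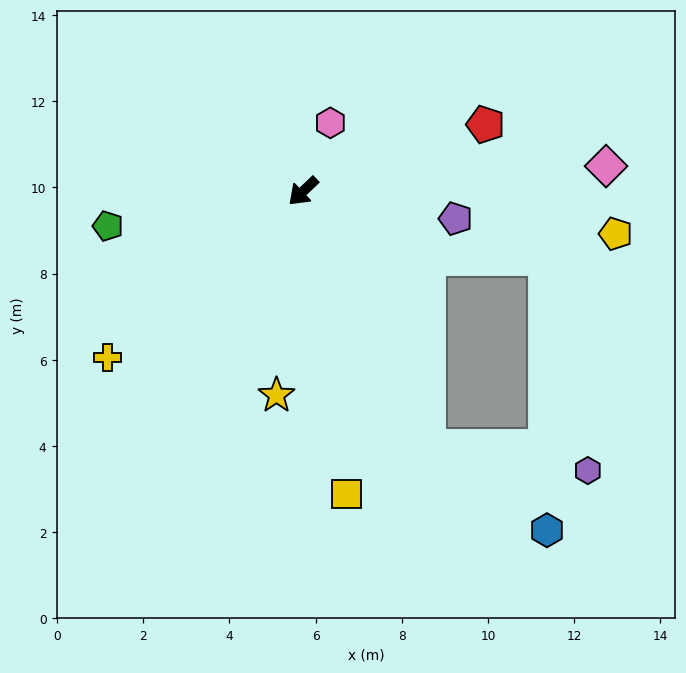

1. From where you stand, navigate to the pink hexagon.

turn right 155°, forward 1.7 m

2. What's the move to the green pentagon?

turn right 33°, forward 4.6 m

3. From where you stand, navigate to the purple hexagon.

blocked — turn left 72°, forward 6.6 m, then turn left 56°, forward 3.8 m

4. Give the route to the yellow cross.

turn right 3°, forward 6.0 m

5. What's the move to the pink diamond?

turn left 141°, forward 7.1 m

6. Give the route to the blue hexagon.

blocked — turn left 72°, forward 6.6 m, then turn left 30°, forward 3.4 m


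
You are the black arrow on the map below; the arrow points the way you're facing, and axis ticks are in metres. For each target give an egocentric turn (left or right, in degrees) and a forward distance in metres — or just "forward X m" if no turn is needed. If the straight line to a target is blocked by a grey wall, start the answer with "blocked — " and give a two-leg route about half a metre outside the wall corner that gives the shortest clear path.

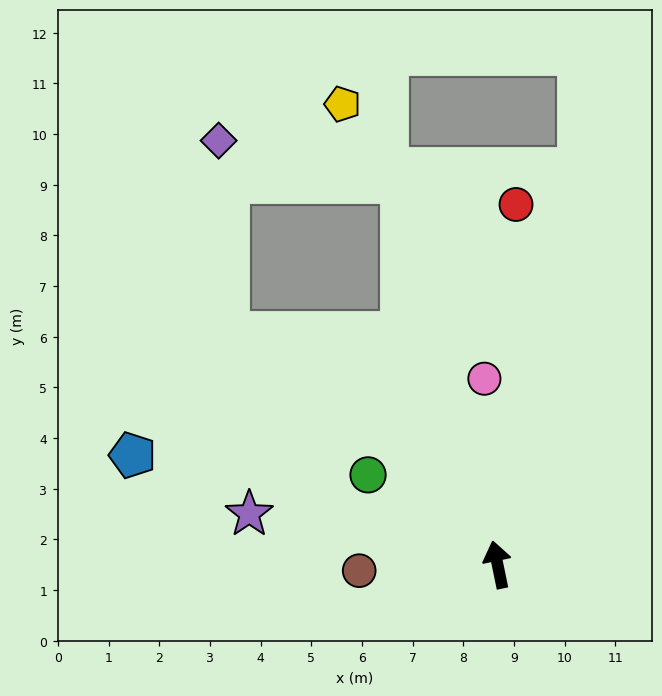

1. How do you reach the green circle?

turn left 44°, forward 3.1 m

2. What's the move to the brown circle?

turn left 81°, forward 2.7 m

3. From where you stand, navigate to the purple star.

turn left 67°, forward 5.0 m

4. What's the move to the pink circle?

turn right 8°, forward 3.7 m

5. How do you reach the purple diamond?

blocked — turn left 2°, forward 7.8 m, then turn left 64°, forward 3.7 m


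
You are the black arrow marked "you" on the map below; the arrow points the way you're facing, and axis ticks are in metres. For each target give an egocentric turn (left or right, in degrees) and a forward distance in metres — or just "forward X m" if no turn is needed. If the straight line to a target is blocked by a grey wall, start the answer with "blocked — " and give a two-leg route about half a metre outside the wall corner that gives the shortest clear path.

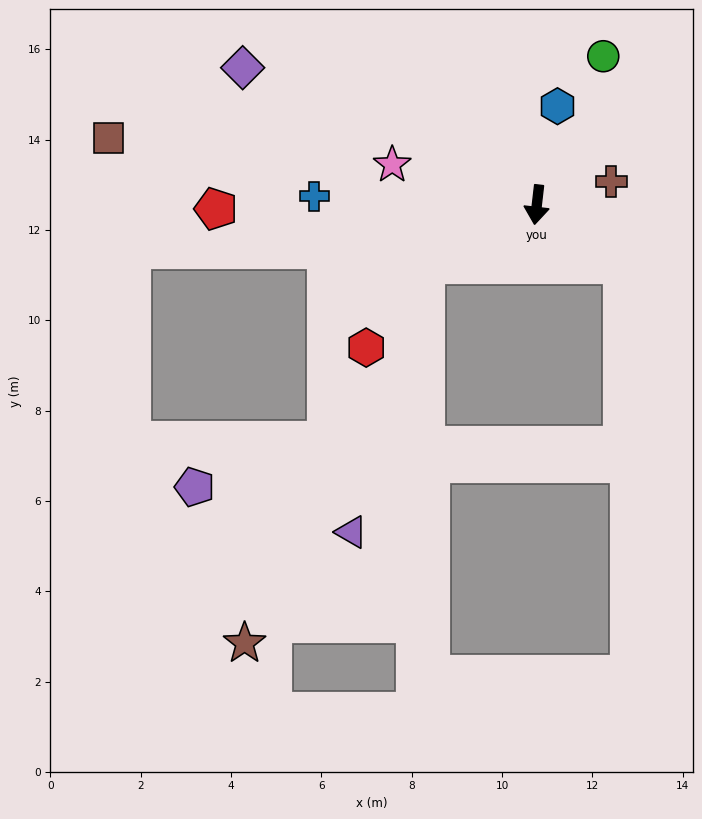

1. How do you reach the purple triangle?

blocked — turn right 55°, forward 2.8 m, then turn left 46°, forward 6.2 m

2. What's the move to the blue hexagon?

turn left 175°, forward 2.2 m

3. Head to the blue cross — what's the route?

turn right 86°, forward 4.9 m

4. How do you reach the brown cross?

turn left 114°, forward 1.7 m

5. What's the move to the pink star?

turn right 99°, forward 3.3 m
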